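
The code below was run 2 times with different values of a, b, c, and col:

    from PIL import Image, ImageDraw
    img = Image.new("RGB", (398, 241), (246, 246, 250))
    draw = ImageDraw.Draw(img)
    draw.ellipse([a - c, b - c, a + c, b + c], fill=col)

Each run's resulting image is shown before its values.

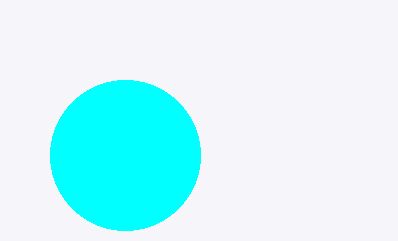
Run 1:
a = 125
b = 155
c = 75
col = 'cyan'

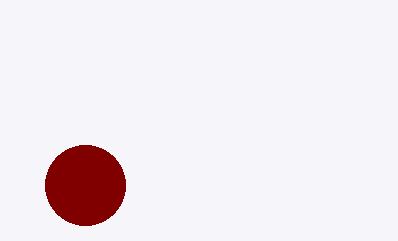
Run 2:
a = 85, b = 185, c = 40, col = 'maroon'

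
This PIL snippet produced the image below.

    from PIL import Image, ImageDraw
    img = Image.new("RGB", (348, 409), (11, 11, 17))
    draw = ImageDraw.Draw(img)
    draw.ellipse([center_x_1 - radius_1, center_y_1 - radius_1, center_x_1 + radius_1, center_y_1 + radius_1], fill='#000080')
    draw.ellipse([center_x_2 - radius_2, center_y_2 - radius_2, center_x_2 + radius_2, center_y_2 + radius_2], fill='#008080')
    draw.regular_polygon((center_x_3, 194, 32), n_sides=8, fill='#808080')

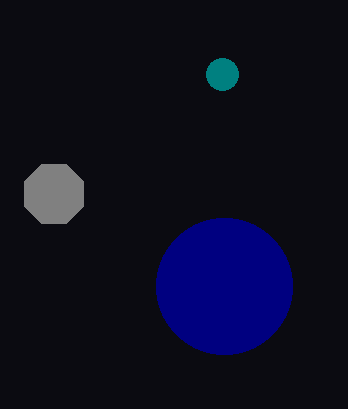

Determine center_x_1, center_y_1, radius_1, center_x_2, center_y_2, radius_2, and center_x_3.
center_x_1 = 224
center_y_1 = 286
radius_1 = 68
center_x_2 = 222
center_y_2 = 74
radius_2 = 16
center_x_3 = 54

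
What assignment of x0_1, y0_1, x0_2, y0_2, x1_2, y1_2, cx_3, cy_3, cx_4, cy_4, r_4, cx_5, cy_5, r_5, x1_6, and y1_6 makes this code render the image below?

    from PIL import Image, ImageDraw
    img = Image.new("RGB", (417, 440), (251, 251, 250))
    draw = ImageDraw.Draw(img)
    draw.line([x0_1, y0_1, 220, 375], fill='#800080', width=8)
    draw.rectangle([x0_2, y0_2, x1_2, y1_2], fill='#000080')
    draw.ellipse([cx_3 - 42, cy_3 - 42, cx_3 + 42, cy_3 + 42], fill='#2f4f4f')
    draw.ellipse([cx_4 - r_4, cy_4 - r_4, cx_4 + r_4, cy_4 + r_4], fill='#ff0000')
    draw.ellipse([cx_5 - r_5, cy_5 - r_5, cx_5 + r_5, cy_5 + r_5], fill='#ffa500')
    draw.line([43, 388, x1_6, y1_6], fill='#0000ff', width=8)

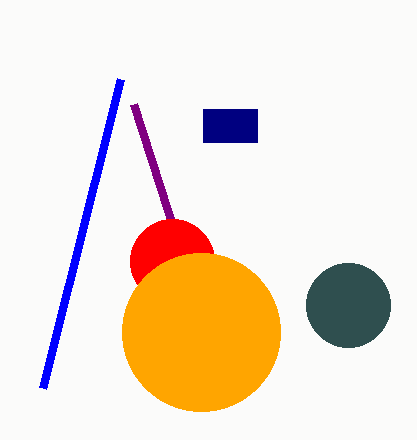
x0_1 = 133; y0_1 = 104; x0_2 = 203; y0_2 = 109; x1_2 = 257; y1_2 = 142; cx_3 = 348; cy_3 = 305; cx_4 = 172; cy_4 = 261; r_4 = 42; cx_5 = 201; cy_5 = 332; r_5 = 79; x1_6 = 121; y1_6 = 79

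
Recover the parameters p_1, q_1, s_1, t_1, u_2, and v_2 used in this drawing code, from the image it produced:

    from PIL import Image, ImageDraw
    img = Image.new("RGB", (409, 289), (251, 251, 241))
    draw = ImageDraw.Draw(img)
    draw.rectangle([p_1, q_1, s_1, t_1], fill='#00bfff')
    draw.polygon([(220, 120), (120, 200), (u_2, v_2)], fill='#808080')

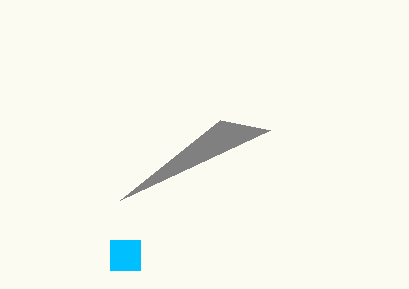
p_1 = 110
q_1 = 240
s_1 = 140
t_1 = 270
u_2 = 270
v_2 = 130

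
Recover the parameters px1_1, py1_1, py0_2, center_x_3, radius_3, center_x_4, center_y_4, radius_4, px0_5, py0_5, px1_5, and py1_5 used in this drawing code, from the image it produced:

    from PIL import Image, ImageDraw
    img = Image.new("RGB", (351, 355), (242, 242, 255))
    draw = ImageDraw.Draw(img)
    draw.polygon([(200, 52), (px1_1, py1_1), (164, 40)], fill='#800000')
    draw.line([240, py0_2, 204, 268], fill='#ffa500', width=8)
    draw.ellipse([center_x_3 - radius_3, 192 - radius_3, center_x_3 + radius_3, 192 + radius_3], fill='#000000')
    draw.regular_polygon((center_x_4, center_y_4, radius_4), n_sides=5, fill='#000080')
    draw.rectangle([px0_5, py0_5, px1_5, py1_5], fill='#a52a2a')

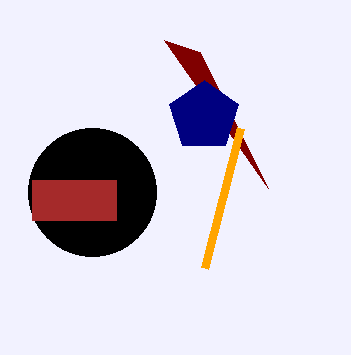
px1_1 = 268; py1_1 = 188; py0_2 = 128; center_x_3 = 92; radius_3 = 64; center_x_4 = 204; center_y_4 = 116; radius_4 = 36; px0_5 = 32; py0_5 = 180; px1_5 = 116; py1_5 = 220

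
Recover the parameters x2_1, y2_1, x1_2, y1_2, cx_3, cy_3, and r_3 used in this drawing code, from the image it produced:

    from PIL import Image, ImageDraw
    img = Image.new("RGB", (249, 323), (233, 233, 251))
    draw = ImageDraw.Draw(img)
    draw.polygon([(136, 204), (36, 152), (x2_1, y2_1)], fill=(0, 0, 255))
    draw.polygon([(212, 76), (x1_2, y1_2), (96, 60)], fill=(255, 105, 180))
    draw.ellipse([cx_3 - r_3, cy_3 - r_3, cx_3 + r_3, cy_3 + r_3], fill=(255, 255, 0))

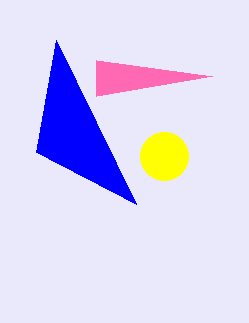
x2_1 = 56, y2_1 = 40, x1_2 = 96, y1_2 = 96, cx_3 = 164, cy_3 = 156, r_3 = 24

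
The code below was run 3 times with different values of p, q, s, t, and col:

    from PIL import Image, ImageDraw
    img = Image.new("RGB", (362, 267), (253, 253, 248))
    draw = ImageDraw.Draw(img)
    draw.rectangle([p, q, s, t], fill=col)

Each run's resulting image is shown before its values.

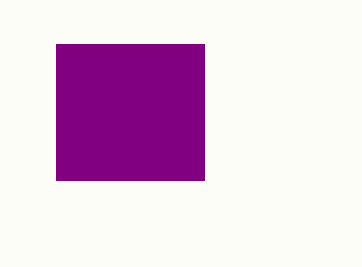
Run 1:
p = 56, q = 44, s = 204, t = 180, col = 'purple'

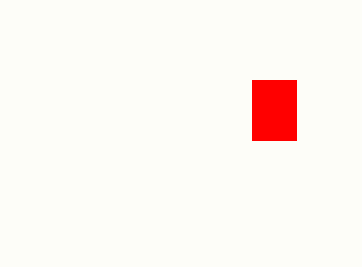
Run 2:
p = 252; q = 80; s = 296; t = 140; col = 'red'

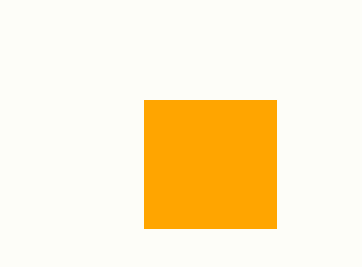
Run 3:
p = 144; q = 100; s = 276; t = 228; col = 'orange'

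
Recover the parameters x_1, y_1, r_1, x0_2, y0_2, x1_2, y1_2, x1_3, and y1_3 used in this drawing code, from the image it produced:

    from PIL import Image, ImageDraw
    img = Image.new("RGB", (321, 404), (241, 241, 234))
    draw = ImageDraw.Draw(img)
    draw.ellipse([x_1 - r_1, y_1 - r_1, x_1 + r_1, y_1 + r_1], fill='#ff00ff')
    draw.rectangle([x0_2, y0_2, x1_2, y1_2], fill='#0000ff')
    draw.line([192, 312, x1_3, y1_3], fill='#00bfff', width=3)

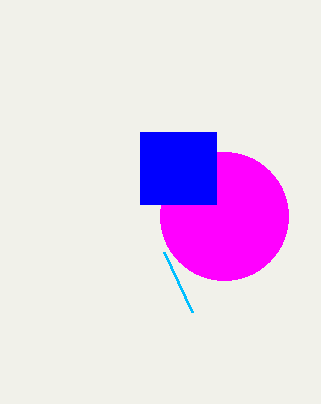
x_1 = 224
y_1 = 216
r_1 = 64
x0_2 = 140
y0_2 = 132
x1_2 = 216
y1_2 = 204
x1_3 = 164
y1_3 = 252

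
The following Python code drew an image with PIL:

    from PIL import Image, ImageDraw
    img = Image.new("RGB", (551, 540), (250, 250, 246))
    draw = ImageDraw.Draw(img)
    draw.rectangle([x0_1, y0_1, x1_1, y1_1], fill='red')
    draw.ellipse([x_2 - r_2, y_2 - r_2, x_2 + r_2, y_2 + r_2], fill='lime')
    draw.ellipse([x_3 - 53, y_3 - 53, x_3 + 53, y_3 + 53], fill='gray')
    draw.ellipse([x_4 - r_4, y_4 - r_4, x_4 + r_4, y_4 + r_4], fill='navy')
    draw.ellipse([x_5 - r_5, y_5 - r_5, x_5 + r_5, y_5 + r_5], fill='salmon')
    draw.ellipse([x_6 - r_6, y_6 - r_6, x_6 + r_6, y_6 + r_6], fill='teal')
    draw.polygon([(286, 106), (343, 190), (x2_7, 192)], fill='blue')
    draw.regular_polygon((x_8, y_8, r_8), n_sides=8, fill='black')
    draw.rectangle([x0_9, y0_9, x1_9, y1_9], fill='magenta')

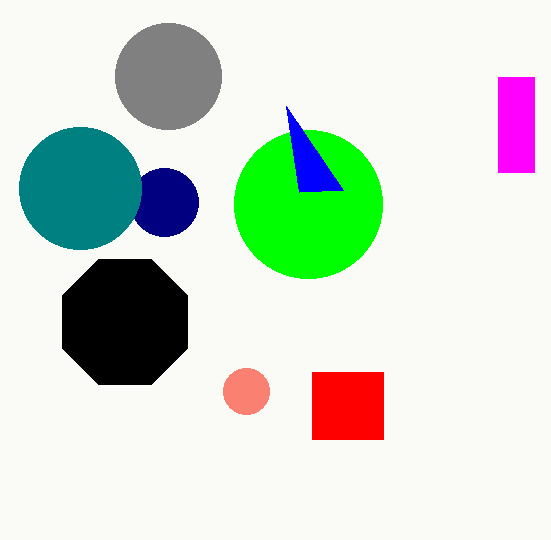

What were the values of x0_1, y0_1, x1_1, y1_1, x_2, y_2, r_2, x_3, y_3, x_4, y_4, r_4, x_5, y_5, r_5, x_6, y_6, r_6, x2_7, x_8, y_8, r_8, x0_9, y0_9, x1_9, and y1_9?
x0_1 = 312; y0_1 = 372; x1_1 = 383; y1_1 = 439; x_2 = 308; y_2 = 204; r_2 = 74; x_3 = 168; y_3 = 76; x_4 = 164; y_4 = 202; r_4 = 34; x_5 = 246; y_5 = 391; r_5 = 23; x_6 = 80; y_6 = 188; r_6 = 61; x2_7 = 299; x_8 = 125; y_8 = 322; r_8 = 68; x0_9 = 498; y0_9 = 77; x1_9 = 534; y1_9 = 172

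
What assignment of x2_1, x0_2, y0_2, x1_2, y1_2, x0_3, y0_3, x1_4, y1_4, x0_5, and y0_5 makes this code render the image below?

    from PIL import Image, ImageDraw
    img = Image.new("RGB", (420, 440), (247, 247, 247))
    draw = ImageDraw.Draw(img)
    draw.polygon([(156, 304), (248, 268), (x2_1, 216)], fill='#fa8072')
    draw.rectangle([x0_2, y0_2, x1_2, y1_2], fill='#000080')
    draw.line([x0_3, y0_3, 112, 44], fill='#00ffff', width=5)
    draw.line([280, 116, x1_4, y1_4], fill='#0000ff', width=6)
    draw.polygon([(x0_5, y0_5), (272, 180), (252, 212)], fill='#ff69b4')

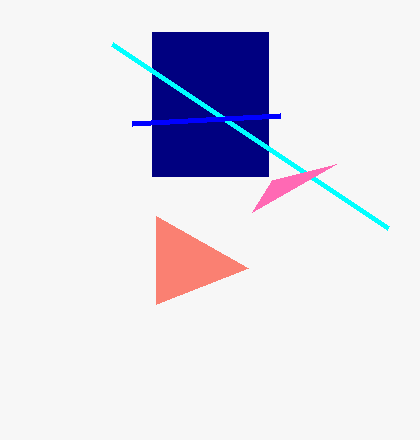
x2_1 = 156
x0_2 = 152
y0_2 = 32
x1_2 = 268
y1_2 = 176
x0_3 = 388
y0_3 = 228
x1_4 = 132
y1_4 = 124
x0_5 = 336
y0_5 = 164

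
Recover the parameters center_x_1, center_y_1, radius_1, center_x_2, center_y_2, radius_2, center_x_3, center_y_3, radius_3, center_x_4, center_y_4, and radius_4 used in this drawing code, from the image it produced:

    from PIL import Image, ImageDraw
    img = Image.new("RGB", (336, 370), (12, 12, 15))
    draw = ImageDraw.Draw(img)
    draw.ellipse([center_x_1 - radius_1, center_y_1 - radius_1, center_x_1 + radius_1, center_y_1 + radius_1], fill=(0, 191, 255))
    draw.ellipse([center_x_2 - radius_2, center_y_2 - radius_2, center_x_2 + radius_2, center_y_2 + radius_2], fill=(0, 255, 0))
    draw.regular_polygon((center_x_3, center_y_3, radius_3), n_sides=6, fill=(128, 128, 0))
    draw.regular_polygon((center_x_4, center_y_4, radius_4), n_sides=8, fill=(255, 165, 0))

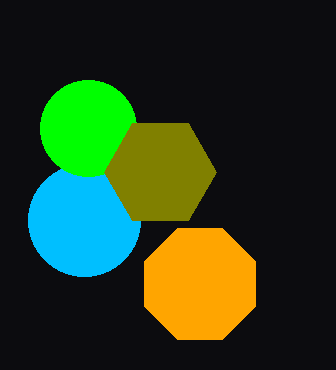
center_x_1 = 84, center_y_1 = 220, radius_1 = 56, center_x_2 = 88, center_y_2 = 128, radius_2 = 48, center_x_3 = 160, center_y_3 = 172, radius_3 = 56, center_x_4 = 200, center_y_4 = 284, radius_4 = 60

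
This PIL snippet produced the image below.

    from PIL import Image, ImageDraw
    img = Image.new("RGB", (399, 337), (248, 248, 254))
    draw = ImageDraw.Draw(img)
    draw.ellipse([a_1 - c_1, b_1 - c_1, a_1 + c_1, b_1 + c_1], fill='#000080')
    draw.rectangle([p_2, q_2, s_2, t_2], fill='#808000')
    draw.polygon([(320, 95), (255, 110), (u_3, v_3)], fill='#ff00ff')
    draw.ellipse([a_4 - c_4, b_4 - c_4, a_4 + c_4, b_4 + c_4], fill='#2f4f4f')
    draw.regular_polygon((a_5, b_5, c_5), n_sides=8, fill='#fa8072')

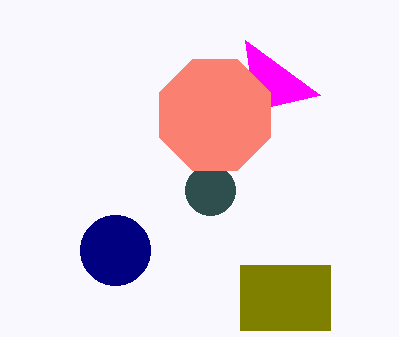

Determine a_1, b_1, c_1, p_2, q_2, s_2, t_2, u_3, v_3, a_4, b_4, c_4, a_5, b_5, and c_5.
a_1 = 115
b_1 = 250
c_1 = 35
p_2 = 240
q_2 = 265
s_2 = 330
t_2 = 330
u_3 = 245
v_3 = 40
a_4 = 210
b_4 = 190
c_4 = 25
a_5 = 215
b_5 = 115
c_5 = 60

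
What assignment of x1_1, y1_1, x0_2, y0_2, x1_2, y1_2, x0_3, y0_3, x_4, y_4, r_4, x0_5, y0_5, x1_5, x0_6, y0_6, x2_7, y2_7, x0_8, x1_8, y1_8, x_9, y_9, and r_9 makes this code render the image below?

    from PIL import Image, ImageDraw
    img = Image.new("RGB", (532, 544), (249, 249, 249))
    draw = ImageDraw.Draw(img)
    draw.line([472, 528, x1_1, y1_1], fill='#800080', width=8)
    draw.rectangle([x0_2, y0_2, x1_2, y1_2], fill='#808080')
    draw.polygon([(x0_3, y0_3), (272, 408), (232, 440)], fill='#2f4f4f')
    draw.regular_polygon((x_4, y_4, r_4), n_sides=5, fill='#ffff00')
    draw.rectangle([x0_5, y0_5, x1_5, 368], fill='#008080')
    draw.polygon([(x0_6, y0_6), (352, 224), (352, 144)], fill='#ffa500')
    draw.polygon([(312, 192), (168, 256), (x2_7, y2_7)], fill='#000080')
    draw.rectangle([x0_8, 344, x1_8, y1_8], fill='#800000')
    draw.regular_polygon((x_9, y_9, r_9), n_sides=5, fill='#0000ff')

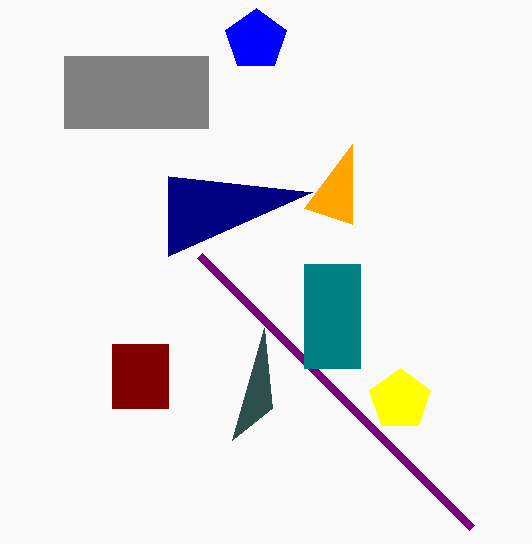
x1_1 = 200, y1_1 = 256, x0_2 = 64, y0_2 = 56, x1_2 = 208, y1_2 = 128, x0_3 = 264, y0_3 = 328, x_4 = 400, y_4 = 400, r_4 = 32, x0_5 = 304, y0_5 = 264, x1_5 = 360, x0_6 = 304, y0_6 = 208, x2_7 = 168, y2_7 = 176, x0_8 = 112, x1_8 = 168, y1_8 = 408, x_9 = 256, y_9 = 40, r_9 = 32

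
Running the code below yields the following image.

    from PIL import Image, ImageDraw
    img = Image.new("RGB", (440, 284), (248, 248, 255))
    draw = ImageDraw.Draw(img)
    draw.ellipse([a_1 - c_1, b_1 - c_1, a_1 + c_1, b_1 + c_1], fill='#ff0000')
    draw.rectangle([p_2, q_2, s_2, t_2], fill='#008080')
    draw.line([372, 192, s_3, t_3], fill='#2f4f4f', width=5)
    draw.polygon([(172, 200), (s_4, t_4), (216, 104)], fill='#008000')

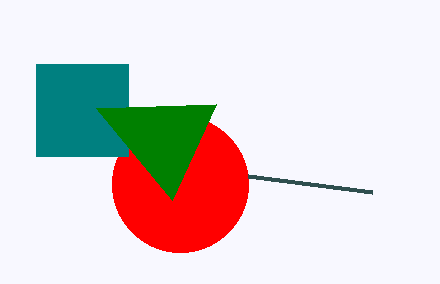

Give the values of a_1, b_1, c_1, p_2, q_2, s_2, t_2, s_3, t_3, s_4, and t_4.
a_1 = 180; b_1 = 184; c_1 = 68; p_2 = 36; q_2 = 64; s_2 = 128; t_2 = 156; s_3 = 248; t_3 = 176; s_4 = 96; t_4 = 108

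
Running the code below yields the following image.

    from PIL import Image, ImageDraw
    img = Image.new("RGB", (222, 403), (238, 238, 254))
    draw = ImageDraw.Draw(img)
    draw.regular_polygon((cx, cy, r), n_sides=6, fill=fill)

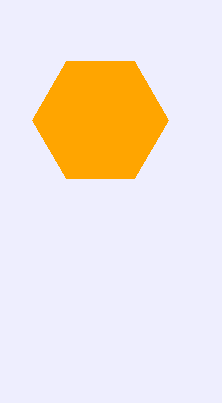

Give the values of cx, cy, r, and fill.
cx = 100
cy = 120
r = 68
fill = 'orange'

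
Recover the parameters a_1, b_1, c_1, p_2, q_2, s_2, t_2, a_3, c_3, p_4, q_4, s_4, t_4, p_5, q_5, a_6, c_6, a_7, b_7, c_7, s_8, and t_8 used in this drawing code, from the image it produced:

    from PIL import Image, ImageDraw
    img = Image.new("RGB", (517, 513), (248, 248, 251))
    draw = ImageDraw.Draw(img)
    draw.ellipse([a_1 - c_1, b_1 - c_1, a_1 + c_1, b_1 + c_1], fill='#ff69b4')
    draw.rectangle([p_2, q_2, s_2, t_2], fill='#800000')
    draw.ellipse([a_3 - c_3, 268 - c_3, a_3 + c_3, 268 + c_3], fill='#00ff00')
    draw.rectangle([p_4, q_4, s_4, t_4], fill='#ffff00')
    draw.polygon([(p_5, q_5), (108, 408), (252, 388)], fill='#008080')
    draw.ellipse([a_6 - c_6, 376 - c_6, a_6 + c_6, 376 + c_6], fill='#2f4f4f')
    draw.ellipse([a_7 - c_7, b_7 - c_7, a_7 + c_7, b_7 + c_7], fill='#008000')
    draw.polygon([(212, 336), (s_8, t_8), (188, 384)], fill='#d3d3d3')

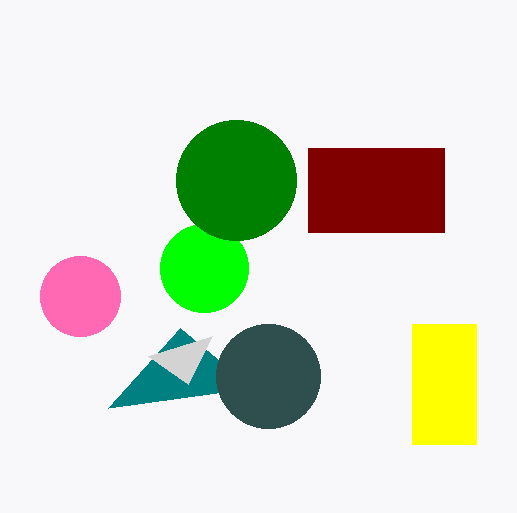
a_1 = 80
b_1 = 296
c_1 = 40
p_2 = 308
q_2 = 148
s_2 = 444
t_2 = 232
a_3 = 204
c_3 = 44
p_4 = 412
q_4 = 324
s_4 = 476
t_4 = 444
p_5 = 180
q_5 = 328
a_6 = 268
c_6 = 52
a_7 = 236
b_7 = 180
c_7 = 60
s_8 = 148
t_8 = 356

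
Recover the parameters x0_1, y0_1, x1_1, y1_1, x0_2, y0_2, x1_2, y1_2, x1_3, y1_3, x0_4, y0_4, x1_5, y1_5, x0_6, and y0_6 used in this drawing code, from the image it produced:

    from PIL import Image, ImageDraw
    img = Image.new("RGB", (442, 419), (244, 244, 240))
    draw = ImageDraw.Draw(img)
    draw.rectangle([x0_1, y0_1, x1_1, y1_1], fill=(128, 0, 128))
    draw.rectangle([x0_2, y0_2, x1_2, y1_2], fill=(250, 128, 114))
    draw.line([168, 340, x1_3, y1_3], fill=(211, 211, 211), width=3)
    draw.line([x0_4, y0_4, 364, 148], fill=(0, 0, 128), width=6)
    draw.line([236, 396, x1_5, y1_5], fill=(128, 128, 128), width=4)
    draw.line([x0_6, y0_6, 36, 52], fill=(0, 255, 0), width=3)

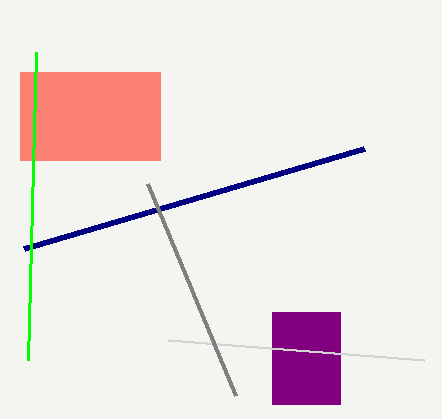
x0_1 = 272, y0_1 = 312, x1_1 = 340, y1_1 = 404, x0_2 = 20, y0_2 = 72, x1_2 = 160, y1_2 = 160, x1_3 = 424, y1_3 = 360, x0_4 = 24, y0_4 = 248, x1_5 = 148, y1_5 = 184, x0_6 = 28, y0_6 = 360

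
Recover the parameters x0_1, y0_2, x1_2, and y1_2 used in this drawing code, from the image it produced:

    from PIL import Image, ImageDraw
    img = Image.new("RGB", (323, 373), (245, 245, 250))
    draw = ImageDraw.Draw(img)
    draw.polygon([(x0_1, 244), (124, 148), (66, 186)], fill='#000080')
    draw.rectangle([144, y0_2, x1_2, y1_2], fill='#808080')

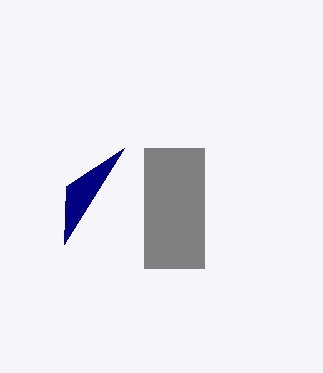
x0_1 = 64
y0_2 = 148
x1_2 = 204
y1_2 = 268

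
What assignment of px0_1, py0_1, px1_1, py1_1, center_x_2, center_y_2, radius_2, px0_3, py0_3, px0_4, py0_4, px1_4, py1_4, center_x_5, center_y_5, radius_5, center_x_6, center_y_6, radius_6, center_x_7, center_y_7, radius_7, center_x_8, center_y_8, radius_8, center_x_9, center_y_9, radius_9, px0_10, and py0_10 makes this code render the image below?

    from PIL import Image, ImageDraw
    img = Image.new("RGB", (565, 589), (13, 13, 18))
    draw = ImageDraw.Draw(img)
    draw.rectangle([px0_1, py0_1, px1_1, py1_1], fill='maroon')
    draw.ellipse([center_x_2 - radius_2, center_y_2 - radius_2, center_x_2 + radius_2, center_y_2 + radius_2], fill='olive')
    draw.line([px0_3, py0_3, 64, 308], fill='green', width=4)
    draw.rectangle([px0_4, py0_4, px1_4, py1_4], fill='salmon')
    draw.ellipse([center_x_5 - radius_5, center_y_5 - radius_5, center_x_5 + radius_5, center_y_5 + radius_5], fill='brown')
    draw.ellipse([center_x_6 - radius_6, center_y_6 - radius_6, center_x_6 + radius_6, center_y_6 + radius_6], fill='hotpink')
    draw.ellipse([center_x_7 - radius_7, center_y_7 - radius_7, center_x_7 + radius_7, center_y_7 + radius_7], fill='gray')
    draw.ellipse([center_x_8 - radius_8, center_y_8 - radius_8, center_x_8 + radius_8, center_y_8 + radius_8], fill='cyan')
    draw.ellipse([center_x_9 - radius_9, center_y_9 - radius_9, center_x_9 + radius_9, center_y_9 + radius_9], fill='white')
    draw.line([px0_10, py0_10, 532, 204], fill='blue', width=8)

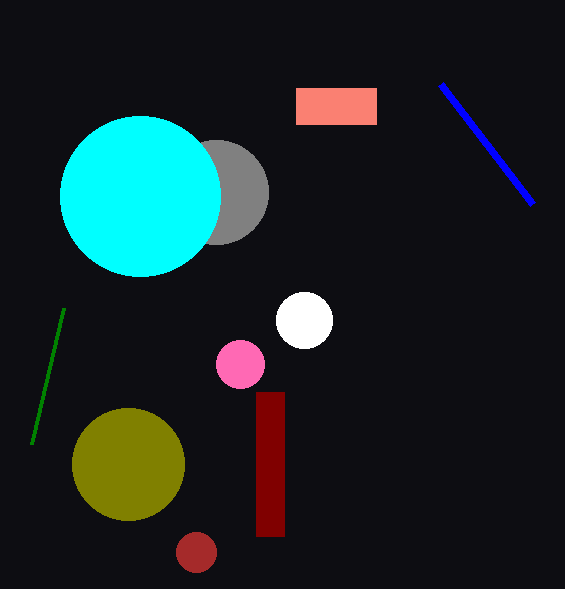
px0_1 = 256; py0_1 = 392; px1_1 = 284; py1_1 = 536; center_x_2 = 128; center_y_2 = 464; radius_2 = 56; px0_3 = 32; py0_3 = 444; px0_4 = 296; py0_4 = 88; px1_4 = 376; py1_4 = 124; center_x_5 = 196; center_y_5 = 552; radius_5 = 20; center_x_6 = 240; center_y_6 = 364; radius_6 = 24; center_x_7 = 216; center_y_7 = 192; radius_7 = 52; center_x_8 = 140; center_y_8 = 196; radius_8 = 80; center_x_9 = 304; center_y_9 = 320; radius_9 = 28; px0_10 = 440; py0_10 = 84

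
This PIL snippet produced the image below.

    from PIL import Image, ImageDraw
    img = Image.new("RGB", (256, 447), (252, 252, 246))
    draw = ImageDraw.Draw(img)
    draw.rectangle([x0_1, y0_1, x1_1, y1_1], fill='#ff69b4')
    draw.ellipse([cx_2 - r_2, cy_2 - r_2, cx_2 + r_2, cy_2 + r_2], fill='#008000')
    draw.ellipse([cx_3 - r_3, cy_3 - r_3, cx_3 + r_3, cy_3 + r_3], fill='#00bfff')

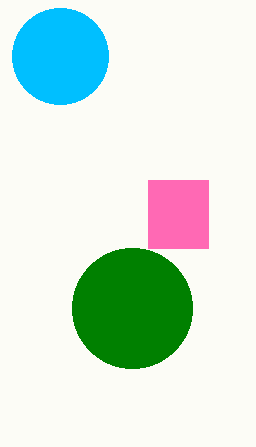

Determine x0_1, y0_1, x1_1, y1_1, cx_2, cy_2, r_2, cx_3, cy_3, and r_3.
x0_1 = 148
y0_1 = 180
x1_1 = 208
y1_1 = 248
cx_2 = 132
cy_2 = 308
r_2 = 60
cx_3 = 60
cy_3 = 56
r_3 = 48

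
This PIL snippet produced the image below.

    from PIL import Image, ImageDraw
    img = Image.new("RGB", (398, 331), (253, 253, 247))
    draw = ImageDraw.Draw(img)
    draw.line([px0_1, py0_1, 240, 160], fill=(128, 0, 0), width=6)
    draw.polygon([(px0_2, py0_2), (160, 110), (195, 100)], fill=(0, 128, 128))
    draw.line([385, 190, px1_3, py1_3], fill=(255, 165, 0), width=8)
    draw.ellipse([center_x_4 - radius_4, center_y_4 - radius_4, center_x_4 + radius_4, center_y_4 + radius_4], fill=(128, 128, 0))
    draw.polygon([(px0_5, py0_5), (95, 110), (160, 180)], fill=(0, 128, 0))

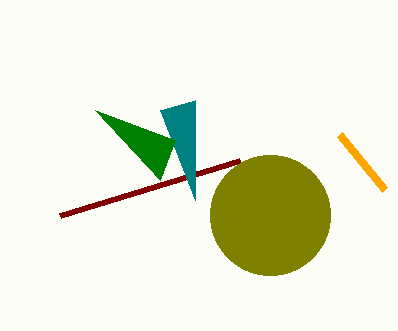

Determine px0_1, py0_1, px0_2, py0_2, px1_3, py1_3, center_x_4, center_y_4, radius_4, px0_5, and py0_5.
px0_1 = 60; py0_1 = 215; px0_2 = 195; py0_2 = 200; px1_3 = 340; py1_3 = 135; center_x_4 = 270; center_y_4 = 215; radius_4 = 60; px0_5 = 175; py0_5 = 140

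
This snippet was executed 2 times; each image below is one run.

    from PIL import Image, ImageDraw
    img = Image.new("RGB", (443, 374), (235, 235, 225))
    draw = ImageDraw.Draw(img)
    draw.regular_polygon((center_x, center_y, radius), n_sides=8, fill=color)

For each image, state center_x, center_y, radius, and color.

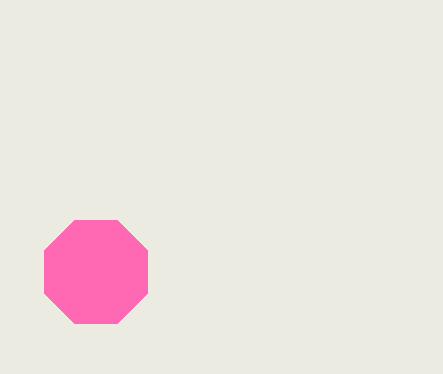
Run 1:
center_x = 96, center_y = 272, radius = 56, color = 'hotpink'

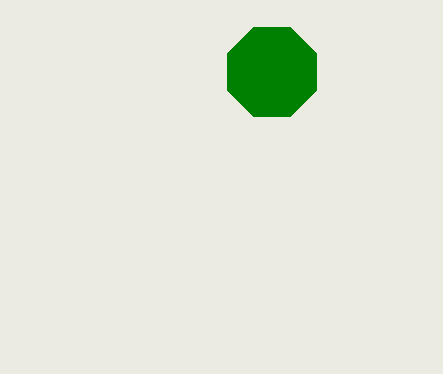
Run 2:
center_x = 272
center_y = 72
radius = 48
color = 'green'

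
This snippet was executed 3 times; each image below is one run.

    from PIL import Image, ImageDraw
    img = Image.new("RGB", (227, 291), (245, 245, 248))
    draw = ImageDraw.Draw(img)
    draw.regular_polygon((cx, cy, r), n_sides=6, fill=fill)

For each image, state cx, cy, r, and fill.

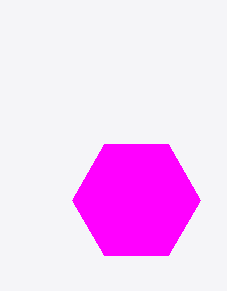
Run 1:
cx = 136; cy = 200; r = 64; fill = 'magenta'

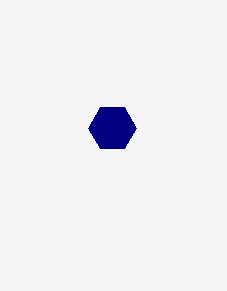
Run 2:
cx = 112; cy = 128; r = 24; fill = 'navy'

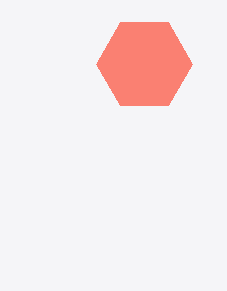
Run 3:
cx = 144
cy = 64
r = 48
fill = 'salmon'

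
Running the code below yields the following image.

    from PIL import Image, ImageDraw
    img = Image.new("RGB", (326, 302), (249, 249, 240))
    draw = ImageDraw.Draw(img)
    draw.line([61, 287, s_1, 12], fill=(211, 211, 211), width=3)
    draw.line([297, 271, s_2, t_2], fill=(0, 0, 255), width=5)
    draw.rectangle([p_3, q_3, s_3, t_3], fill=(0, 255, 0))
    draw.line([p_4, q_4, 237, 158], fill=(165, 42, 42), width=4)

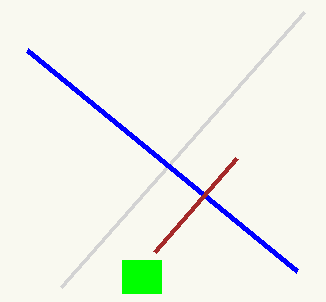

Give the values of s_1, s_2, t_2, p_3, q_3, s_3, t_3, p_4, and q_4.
s_1 = 304; s_2 = 27; t_2 = 50; p_3 = 122; q_3 = 260; s_3 = 161; t_3 = 293; p_4 = 155; q_4 = 252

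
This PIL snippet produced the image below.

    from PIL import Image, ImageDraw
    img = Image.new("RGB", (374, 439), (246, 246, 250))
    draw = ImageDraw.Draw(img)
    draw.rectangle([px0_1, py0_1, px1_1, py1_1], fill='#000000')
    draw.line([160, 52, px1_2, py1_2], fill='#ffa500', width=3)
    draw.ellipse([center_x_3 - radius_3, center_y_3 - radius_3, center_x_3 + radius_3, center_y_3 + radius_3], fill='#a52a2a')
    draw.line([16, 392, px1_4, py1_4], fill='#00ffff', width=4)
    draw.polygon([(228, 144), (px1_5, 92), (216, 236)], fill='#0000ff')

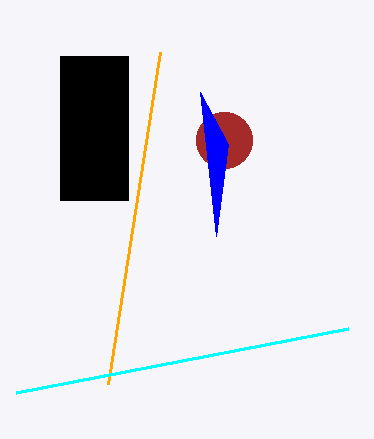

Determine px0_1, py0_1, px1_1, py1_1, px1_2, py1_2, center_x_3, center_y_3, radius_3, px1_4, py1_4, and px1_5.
px0_1 = 60, py0_1 = 56, px1_1 = 128, py1_1 = 200, px1_2 = 108, py1_2 = 384, center_x_3 = 224, center_y_3 = 140, radius_3 = 28, px1_4 = 348, py1_4 = 328, px1_5 = 200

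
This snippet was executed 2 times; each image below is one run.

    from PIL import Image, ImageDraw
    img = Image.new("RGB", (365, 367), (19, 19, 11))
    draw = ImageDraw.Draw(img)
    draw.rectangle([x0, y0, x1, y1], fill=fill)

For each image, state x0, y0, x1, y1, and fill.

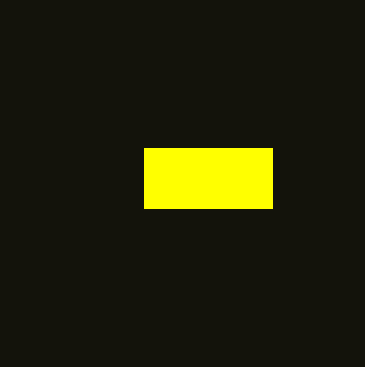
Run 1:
x0 = 144, y0 = 148, x1 = 272, y1 = 208, fill = 'yellow'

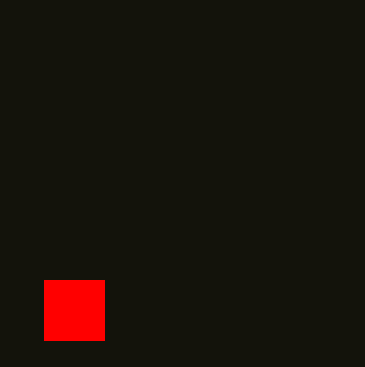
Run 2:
x0 = 44; y0 = 280; x1 = 104; y1 = 340; fill = 'red'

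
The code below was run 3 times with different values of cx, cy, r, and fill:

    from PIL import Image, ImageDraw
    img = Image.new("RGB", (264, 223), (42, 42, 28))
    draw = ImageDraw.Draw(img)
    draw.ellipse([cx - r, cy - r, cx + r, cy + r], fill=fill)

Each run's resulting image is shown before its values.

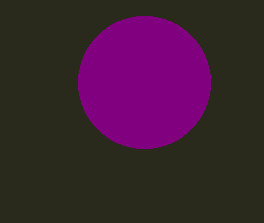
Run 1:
cx = 144, cy = 82, r = 66, fill = 'purple'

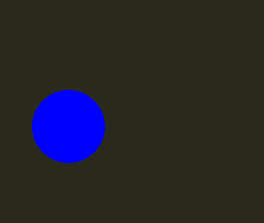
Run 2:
cx = 68, cy = 126, r = 36, fill = 'blue'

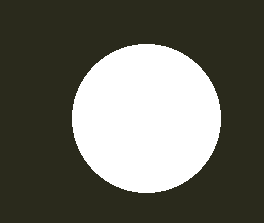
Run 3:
cx = 146; cy = 118; r = 74; fill = 'white'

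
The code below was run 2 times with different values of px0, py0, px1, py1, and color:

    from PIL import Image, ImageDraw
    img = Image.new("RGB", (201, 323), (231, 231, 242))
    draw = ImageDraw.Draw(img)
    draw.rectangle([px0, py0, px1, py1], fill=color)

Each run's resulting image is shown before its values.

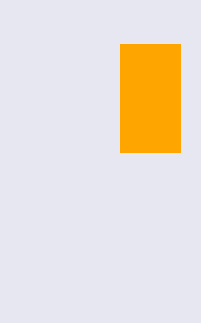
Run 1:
px0 = 120, py0 = 44, px1 = 180, py1 = 152, color = 'orange'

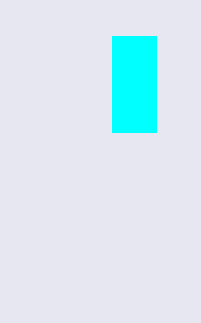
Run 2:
px0 = 112; py0 = 36; px1 = 156; py1 = 132; color = 'cyan'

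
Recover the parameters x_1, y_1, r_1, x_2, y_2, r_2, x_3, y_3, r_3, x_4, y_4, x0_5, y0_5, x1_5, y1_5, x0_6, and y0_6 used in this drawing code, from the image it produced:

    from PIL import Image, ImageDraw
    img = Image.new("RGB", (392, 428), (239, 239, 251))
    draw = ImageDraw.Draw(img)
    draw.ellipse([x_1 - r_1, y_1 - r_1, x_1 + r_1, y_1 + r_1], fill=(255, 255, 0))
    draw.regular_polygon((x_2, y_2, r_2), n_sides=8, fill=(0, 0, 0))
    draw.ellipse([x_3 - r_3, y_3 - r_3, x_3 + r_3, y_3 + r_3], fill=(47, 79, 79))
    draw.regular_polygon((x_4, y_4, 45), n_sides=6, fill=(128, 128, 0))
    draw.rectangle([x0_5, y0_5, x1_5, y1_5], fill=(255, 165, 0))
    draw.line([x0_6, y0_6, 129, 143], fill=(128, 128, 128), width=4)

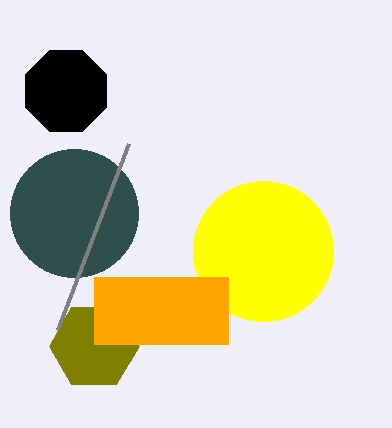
x_1 = 263; y_1 = 251; r_1 = 70; x_2 = 66; y_2 = 91; r_2 = 44; x_3 = 74; y_3 = 213; r_3 = 64; x_4 = 94; y_4 = 346; x0_5 = 94; y0_5 = 277; x1_5 = 228; y1_5 = 344; x0_6 = 58; y0_6 = 329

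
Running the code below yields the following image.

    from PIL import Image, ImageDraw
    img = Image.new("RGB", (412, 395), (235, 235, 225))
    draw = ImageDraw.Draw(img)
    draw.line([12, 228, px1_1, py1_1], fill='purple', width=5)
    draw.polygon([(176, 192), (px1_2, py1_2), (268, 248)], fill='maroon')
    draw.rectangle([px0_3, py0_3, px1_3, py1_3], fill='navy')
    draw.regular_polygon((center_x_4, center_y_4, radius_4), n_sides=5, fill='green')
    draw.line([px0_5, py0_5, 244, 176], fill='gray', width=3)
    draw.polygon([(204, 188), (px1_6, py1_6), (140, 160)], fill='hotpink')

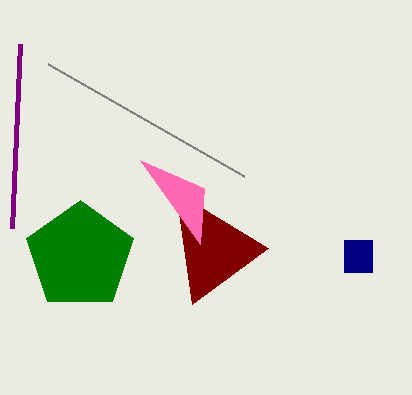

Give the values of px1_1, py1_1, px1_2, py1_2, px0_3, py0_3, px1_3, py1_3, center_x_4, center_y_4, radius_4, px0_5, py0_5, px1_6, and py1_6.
px1_1 = 20; py1_1 = 44; px1_2 = 192; py1_2 = 304; px0_3 = 344; py0_3 = 240; px1_3 = 372; py1_3 = 272; center_x_4 = 80; center_y_4 = 256; radius_4 = 56; px0_5 = 48; py0_5 = 64; px1_6 = 200; py1_6 = 244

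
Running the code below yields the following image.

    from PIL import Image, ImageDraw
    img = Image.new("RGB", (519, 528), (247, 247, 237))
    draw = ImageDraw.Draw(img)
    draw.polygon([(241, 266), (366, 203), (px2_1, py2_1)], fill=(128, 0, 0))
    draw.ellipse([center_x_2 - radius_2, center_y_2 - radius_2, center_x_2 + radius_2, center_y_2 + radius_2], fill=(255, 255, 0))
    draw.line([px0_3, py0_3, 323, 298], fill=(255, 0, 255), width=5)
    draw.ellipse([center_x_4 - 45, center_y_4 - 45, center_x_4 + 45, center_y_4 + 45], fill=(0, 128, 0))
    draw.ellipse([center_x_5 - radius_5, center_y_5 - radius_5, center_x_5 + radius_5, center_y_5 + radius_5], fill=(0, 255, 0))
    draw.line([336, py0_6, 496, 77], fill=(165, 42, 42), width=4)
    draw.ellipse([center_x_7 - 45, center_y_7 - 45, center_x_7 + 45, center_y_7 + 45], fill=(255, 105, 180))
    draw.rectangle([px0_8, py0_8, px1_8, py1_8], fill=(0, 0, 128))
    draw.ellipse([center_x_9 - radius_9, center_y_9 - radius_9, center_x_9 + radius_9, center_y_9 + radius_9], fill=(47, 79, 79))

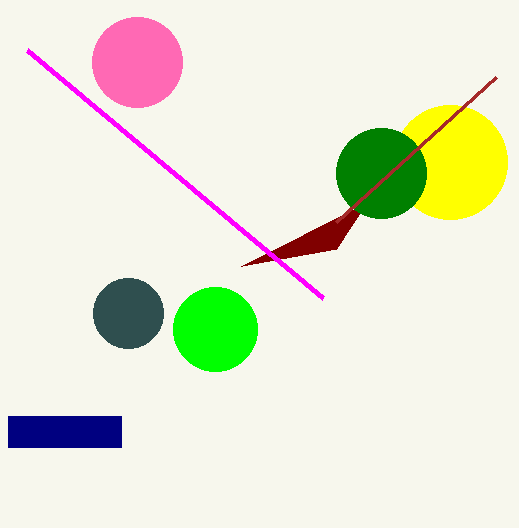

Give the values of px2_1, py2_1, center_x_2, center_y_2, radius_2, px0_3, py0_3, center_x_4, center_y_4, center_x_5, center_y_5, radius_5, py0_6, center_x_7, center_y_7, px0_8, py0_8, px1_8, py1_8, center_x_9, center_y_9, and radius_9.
px2_1 = 336, py2_1 = 249, center_x_2 = 450, center_y_2 = 162, radius_2 = 57, px0_3 = 27, py0_3 = 50, center_x_4 = 381, center_y_4 = 173, center_x_5 = 215, center_y_5 = 329, radius_5 = 42, py0_6 = 222, center_x_7 = 137, center_y_7 = 62, px0_8 = 8, py0_8 = 416, px1_8 = 121, py1_8 = 447, center_x_9 = 128, center_y_9 = 313, radius_9 = 35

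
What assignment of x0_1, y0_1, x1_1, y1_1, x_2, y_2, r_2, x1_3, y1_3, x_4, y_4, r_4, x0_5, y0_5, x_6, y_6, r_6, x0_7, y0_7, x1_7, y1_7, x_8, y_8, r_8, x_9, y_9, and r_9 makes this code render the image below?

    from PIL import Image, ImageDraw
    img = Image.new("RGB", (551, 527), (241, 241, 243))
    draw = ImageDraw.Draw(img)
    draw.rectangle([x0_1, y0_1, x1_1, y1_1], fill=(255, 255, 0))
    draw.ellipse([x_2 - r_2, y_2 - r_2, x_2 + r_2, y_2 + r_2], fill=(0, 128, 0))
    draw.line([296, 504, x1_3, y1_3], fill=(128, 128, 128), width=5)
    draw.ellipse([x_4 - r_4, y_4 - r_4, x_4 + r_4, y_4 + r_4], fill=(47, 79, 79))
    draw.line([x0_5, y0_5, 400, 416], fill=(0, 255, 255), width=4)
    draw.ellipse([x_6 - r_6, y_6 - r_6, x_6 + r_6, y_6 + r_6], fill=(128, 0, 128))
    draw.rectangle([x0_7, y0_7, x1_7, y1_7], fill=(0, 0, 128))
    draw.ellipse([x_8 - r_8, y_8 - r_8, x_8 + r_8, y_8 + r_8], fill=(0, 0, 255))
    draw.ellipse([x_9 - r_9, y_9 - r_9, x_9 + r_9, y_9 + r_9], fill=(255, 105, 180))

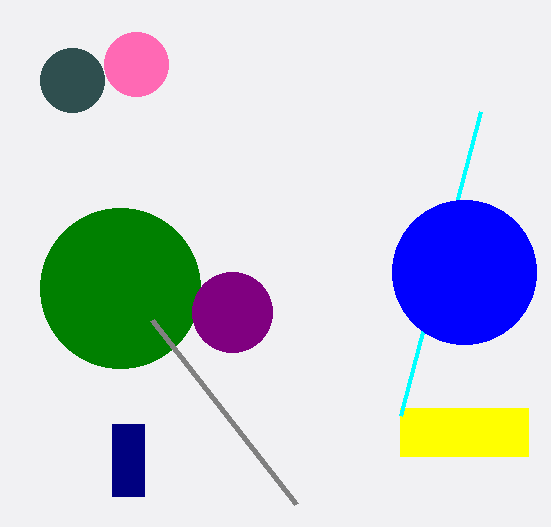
x0_1 = 400, y0_1 = 408, x1_1 = 528, y1_1 = 456, x_2 = 120, y_2 = 288, r_2 = 80, x1_3 = 152, y1_3 = 320, x_4 = 72, y_4 = 80, r_4 = 32, x0_5 = 480, y0_5 = 112, x_6 = 232, y_6 = 312, r_6 = 40, x0_7 = 112, y0_7 = 424, x1_7 = 144, y1_7 = 496, x_8 = 464, y_8 = 272, r_8 = 72, x_9 = 136, y_9 = 64, r_9 = 32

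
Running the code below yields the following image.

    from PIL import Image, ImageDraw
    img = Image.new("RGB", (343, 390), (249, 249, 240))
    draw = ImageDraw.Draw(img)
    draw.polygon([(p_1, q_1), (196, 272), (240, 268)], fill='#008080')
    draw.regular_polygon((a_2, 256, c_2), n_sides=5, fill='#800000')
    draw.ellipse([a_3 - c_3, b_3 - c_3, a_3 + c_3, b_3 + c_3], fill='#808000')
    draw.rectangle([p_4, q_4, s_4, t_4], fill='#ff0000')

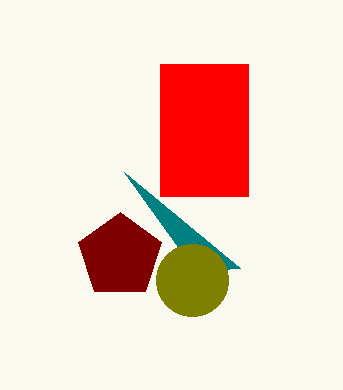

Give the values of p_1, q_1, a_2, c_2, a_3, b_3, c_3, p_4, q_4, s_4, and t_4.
p_1 = 124; q_1 = 172; a_2 = 120; c_2 = 44; a_3 = 192; b_3 = 280; c_3 = 36; p_4 = 160; q_4 = 64; s_4 = 248; t_4 = 196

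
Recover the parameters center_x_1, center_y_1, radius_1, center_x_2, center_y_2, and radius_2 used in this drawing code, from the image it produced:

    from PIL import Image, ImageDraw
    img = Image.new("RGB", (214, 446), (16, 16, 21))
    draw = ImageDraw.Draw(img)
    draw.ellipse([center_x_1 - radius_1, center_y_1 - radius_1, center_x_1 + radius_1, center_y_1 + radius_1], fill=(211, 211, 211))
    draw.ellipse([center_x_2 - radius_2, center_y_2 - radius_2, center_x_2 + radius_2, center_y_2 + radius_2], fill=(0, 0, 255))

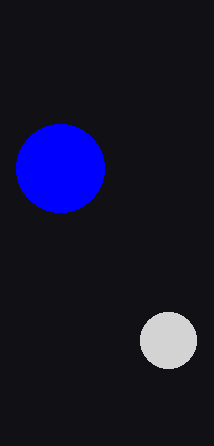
center_x_1 = 168, center_y_1 = 340, radius_1 = 28, center_x_2 = 60, center_y_2 = 168, radius_2 = 44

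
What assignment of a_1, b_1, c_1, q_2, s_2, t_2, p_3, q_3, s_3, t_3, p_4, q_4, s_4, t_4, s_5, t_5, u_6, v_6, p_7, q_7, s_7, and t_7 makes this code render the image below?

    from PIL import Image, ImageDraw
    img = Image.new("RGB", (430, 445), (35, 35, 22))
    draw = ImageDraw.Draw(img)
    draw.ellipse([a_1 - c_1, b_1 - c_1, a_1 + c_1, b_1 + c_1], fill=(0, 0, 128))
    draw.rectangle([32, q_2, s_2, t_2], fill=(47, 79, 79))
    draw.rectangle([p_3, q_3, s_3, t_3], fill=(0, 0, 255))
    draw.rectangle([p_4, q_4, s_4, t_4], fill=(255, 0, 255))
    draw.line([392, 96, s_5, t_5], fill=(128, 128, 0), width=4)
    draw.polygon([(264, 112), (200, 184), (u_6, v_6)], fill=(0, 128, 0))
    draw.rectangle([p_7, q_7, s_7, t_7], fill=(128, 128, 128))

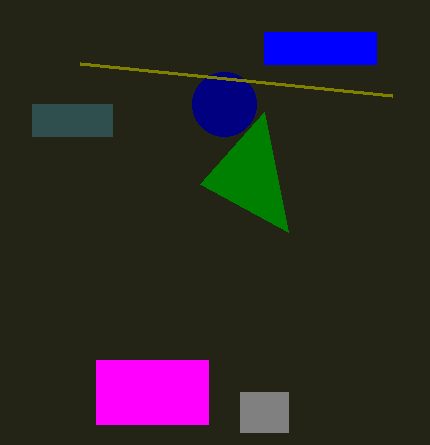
a_1 = 224
b_1 = 104
c_1 = 32
q_2 = 104
s_2 = 112
t_2 = 136
p_3 = 264
q_3 = 32
s_3 = 376
t_3 = 64
p_4 = 96
q_4 = 360
s_4 = 208
t_4 = 424
s_5 = 80
t_5 = 64
u_6 = 288
v_6 = 232
p_7 = 240
q_7 = 392
s_7 = 288
t_7 = 432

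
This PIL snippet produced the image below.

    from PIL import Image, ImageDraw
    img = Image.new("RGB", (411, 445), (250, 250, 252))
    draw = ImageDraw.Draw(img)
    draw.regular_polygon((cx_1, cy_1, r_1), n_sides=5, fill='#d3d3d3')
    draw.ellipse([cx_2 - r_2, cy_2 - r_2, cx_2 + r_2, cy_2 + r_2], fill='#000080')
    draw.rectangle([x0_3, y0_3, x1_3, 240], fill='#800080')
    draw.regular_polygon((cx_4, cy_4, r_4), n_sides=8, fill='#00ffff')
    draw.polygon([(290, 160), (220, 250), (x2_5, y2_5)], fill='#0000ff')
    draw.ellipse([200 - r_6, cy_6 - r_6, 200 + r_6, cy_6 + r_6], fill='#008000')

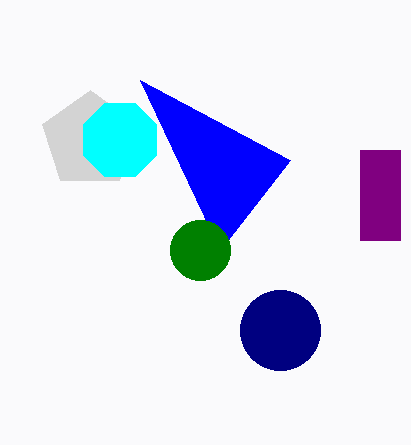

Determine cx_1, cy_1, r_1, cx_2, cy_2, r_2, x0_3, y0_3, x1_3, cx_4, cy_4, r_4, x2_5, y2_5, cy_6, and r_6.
cx_1 = 90, cy_1 = 140, r_1 = 50, cx_2 = 280, cy_2 = 330, r_2 = 40, x0_3 = 360, y0_3 = 150, x1_3 = 400, cx_4 = 120, cy_4 = 140, r_4 = 40, x2_5 = 140, y2_5 = 80, cy_6 = 250, r_6 = 30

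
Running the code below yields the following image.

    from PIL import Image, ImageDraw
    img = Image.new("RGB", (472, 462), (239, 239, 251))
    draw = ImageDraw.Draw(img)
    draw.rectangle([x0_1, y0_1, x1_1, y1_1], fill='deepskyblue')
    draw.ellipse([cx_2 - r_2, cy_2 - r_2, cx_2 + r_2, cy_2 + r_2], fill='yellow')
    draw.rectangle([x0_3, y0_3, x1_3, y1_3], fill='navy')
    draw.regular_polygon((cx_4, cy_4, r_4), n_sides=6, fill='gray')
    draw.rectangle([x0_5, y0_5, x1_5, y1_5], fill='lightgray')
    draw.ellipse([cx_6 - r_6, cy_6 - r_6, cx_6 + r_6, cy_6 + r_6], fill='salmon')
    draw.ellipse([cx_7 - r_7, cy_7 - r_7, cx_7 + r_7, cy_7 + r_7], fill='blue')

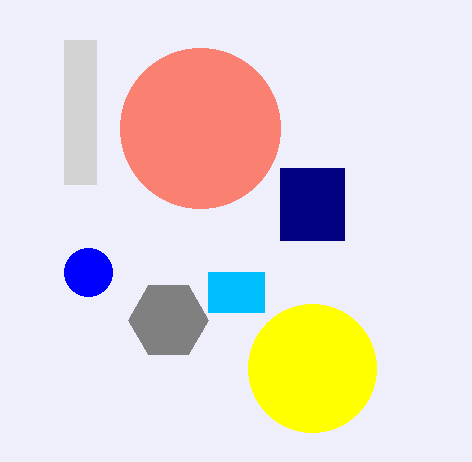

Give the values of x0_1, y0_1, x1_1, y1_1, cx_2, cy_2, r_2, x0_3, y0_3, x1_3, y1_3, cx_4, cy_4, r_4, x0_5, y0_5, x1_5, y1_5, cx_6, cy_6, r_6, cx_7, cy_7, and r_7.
x0_1 = 208
y0_1 = 272
x1_1 = 264
y1_1 = 312
cx_2 = 312
cy_2 = 368
r_2 = 64
x0_3 = 280
y0_3 = 168
x1_3 = 344
y1_3 = 240
cx_4 = 168
cy_4 = 320
r_4 = 40
x0_5 = 64
y0_5 = 40
x1_5 = 96
y1_5 = 184
cx_6 = 200
cy_6 = 128
r_6 = 80
cx_7 = 88
cy_7 = 272
r_7 = 24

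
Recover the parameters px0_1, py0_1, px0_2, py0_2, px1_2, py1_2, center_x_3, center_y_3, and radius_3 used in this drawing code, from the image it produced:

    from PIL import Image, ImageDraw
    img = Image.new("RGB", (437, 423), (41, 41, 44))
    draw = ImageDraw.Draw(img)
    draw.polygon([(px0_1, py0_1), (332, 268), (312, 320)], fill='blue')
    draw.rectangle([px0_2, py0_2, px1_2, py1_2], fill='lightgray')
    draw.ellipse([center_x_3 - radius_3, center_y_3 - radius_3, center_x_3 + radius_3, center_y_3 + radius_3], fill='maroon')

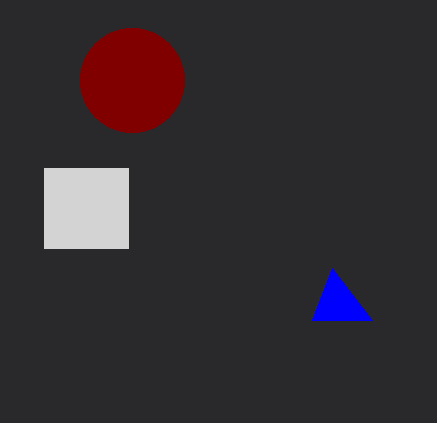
px0_1 = 372; py0_1 = 320; px0_2 = 44; py0_2 = 168; px1_2 = 128; py1_2 = 248; center_x_3 = 132; center_y_3 = 80; radius_3 = 52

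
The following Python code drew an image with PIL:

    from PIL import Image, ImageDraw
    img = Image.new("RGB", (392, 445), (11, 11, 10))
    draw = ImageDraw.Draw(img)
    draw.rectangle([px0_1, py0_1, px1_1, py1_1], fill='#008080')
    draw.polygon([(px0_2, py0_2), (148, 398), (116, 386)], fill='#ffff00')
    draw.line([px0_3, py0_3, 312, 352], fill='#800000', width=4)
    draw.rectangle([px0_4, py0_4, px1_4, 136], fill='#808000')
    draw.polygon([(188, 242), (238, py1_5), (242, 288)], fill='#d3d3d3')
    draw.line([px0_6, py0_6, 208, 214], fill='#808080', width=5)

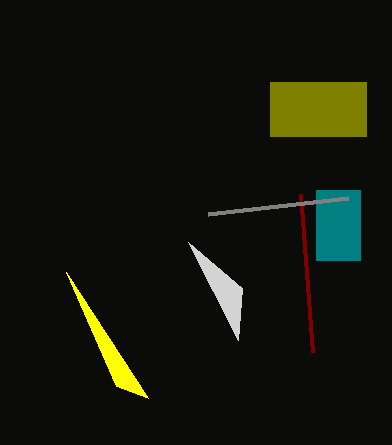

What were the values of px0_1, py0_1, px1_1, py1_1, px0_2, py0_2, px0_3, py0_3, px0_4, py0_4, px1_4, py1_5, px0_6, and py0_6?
px0_1 = 316; py0_1 = 190; px1_1 = 360; py1_1 = 260; px0_2 = 66; py0_2 = 272; px0_3 = 300; py0_3 = 194; px0_4 = 270; py0_4 = 82; px1_4 = 366; py1_5 = 340; px0_6 = 348; py0_6 = 198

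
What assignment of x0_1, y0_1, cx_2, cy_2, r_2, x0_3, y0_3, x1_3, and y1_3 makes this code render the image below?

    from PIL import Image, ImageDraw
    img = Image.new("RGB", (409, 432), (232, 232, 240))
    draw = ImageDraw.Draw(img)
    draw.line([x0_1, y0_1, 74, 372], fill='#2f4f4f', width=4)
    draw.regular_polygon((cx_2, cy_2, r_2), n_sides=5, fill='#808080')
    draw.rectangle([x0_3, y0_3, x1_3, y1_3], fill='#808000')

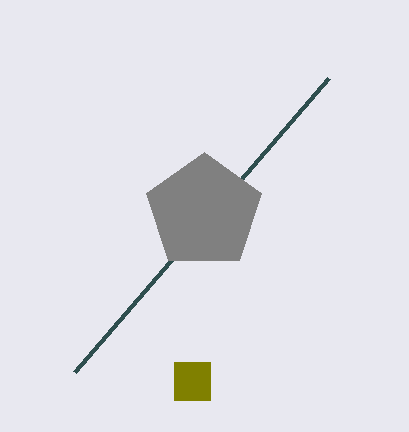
x0_1 = 328, y0_1 = 78, cx_2 = 204, cy_2 = 212, r_2 = 60, x0_3 = 174, y0_3 = 362, x1_3 = 210, y1_3 = 400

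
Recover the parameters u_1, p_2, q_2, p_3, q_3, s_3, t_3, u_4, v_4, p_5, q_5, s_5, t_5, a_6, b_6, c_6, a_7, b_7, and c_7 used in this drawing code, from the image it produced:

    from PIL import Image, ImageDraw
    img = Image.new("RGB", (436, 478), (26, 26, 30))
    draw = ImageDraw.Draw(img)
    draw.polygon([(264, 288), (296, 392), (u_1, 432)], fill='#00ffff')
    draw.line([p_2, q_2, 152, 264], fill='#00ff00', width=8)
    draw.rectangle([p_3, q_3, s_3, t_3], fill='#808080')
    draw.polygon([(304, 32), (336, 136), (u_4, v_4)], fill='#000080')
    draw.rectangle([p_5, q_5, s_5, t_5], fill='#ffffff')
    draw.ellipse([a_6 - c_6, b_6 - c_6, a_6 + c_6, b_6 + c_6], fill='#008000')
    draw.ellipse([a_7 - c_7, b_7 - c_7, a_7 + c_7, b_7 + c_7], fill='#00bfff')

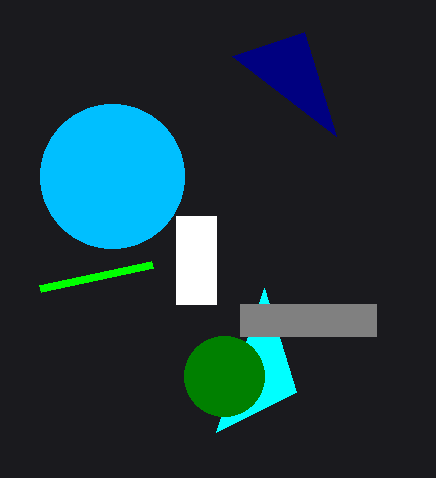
u_1 = 216, p_2 = 40, q_2 = 288, p_3 = 240, q_3 = 304, s_3 = 376, t_3 = 336, u_4 = 232, v_4 = 56, p_5 = 176, q_5 = 216, s_5 = 216, t_5 = 304, a_6 = 224, b_6 = 376, c_6 = 40, a_7 = 112, b_7 = 176, c_7 = 72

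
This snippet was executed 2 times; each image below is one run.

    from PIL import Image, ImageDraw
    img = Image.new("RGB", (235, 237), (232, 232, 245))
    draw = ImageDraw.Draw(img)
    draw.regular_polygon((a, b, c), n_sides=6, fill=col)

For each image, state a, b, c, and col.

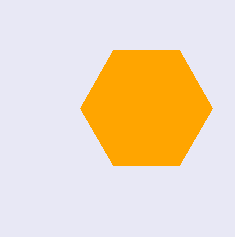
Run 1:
a = 146, b = 108, c = 66, col = 'orange'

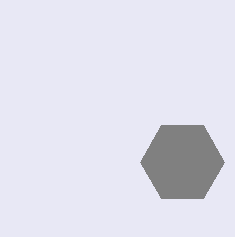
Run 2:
a = 182, b = 162, c = 42, col = 'gray'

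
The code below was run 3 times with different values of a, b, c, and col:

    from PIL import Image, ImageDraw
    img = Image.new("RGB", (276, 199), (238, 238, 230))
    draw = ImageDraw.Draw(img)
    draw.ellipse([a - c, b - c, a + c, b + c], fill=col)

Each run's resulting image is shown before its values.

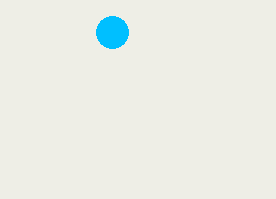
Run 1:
a = 112; b = 32; c = 16; col = 'deepskyblue'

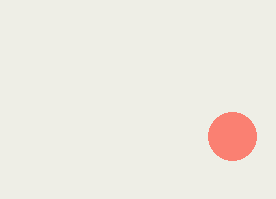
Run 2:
a = 232; b = 136; c = 24; col = 'salmon'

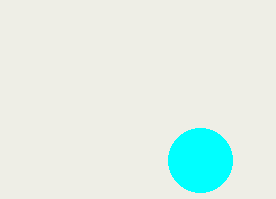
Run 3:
a = 200
b = 160
c = 32
col = 'cyan'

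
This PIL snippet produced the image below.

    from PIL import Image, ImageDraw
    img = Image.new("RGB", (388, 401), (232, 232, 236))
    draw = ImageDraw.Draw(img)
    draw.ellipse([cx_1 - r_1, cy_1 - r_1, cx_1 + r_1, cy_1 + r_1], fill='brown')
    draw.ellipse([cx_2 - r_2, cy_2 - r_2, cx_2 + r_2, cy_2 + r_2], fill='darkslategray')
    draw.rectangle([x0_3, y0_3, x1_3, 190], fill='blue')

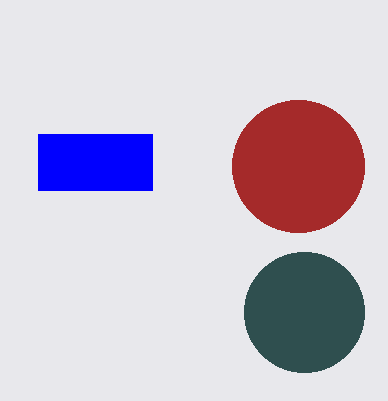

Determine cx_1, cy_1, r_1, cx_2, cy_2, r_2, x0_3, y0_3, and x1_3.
cx_1 = 298; cy_1 = 166; r_1 = 66; cx_2 = 304; cy_2 = 312; r_2 = 60; x0_3 = 38; y0_3 = 134; x1_3 = 152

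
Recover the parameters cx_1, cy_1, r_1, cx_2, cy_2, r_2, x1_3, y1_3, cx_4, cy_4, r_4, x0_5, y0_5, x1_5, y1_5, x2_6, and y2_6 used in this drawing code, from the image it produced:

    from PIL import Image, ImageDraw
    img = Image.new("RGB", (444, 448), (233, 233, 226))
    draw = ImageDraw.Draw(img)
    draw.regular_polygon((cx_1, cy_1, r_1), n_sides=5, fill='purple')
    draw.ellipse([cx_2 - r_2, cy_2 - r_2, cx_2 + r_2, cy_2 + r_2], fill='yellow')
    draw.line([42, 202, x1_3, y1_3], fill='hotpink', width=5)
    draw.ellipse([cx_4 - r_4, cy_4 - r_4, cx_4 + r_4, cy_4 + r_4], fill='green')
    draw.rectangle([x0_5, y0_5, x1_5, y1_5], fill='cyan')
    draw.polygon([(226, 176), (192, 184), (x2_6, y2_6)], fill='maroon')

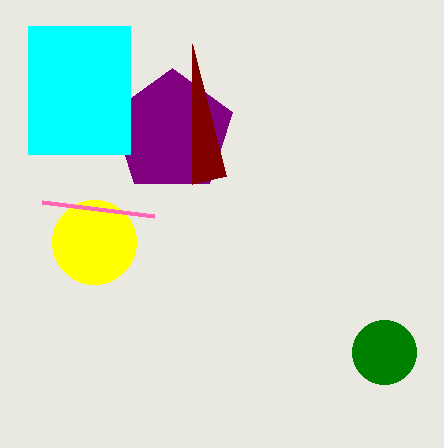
cx_1 = 172, cy_1 = 132, r_1 = 64, cx_2 = 94, cy_2 = 242, r_2 = 42, x1_3 = 154, y1_3 = 216, cx_4 = 384, cy_4 = 352, r_4 = 32, x0_5 = 28, y0_5 = 26, x1_5 = 130, y1_5 = 154, x2_6 = 192, y2_6 = 44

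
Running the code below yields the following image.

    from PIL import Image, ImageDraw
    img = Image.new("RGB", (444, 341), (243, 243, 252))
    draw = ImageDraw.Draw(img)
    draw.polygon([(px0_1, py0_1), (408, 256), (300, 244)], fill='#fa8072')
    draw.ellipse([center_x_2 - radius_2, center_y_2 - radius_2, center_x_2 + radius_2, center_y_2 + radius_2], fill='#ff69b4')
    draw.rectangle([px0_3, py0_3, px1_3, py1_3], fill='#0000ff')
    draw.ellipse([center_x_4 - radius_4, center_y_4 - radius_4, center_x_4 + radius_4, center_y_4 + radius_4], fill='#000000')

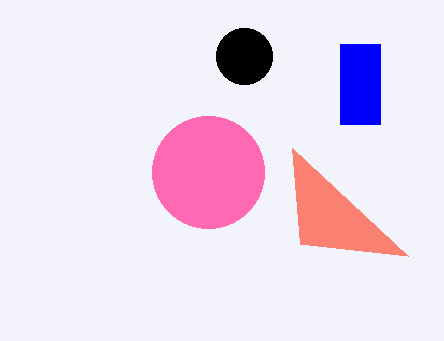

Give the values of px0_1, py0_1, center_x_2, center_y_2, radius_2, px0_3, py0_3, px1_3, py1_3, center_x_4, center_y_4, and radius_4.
px0_1 = 292, py0_1 = 148, center_x_2 = 208, center_y_2 = 172, radius_2 = 56, px0_3 = 340, py0_3 = 44, px1_3 = 380, py1_3 = 124, center_x_4 = 244, center_y_4 = 56, radius_4 = 28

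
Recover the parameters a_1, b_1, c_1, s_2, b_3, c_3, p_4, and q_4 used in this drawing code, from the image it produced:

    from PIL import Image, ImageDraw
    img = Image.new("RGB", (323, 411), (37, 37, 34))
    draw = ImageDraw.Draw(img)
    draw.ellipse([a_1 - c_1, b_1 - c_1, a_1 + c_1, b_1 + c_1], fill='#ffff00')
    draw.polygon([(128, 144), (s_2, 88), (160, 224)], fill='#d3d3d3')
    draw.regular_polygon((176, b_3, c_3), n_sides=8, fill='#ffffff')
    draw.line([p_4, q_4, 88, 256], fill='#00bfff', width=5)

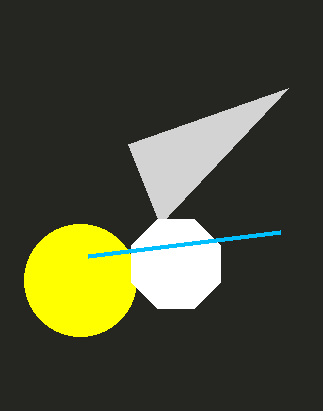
a_1 = 80
b_1 = 280
c_1 = 56
s_2 = 288
b_3 = 264
c_3 = 48
p_4 = 280
q_4 = 232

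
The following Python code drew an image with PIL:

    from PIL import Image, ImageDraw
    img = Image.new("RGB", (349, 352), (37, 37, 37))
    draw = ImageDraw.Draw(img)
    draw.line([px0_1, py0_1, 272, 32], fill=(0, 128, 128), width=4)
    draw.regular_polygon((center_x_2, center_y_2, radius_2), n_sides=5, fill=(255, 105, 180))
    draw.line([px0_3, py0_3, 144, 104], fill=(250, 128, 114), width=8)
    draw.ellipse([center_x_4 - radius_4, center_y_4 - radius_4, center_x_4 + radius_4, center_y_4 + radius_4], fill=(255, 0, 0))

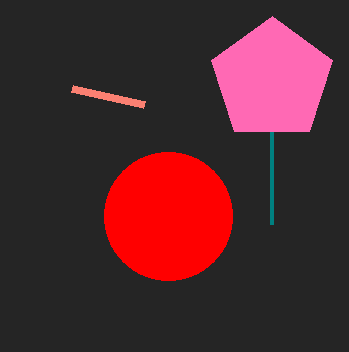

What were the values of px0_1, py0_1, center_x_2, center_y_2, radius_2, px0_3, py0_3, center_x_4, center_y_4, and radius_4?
px0_1 = 272; py0_1 = 224; center_x_2 = 272; center_y_2 = 80; radius_2 = 64; px0_3 = 72; py0_3 = 88; center_x_4 = 168; center_y_4 = 216; radius_4 = 64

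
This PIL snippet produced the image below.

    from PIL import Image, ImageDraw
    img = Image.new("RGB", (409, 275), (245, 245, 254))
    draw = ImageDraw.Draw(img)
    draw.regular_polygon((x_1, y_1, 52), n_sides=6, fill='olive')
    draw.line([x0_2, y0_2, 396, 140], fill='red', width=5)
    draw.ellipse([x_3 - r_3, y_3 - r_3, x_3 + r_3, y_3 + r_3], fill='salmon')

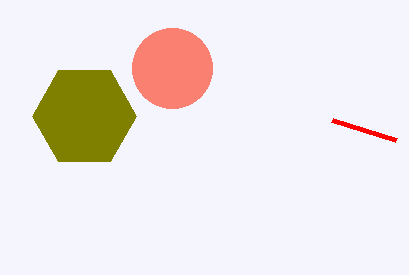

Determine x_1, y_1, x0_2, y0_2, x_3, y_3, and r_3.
x_1 = 84, y_1 = 116, x0_2 = 332, y0_2 = 120, x_3 = 172, y_3 = 68, r_3 = 40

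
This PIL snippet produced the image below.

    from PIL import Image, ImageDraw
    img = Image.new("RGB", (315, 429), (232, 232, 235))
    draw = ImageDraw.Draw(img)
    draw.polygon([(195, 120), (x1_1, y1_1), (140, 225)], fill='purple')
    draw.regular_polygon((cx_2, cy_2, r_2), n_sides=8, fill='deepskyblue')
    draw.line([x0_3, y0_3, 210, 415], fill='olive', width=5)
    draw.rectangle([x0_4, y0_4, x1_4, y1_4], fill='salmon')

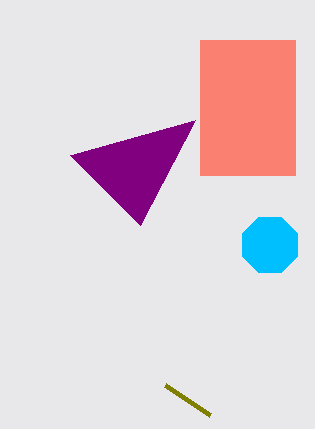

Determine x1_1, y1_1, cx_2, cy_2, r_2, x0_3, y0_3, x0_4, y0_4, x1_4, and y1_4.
x1_1 = 70; y1_1 = 155; cx_2 = 270; cy_2 = 245; r_2 = 30; x0_3 = 165; y0_3 = 385; x0_4 = 200; y0_4 = 40; x1_4 = 295; y1_4 = 175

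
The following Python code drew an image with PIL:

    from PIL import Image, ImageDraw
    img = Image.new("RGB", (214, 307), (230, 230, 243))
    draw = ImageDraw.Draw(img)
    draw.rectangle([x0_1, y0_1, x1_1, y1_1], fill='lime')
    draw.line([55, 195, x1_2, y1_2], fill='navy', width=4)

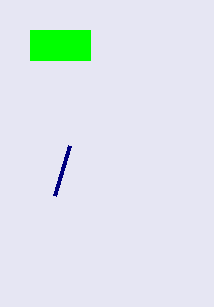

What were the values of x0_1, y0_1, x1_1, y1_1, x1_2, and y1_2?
x0_1 = 30; y0_1 = 30; x1_1 = 90; y1_1 = 60; x1_2 = 70; y1_2 = 145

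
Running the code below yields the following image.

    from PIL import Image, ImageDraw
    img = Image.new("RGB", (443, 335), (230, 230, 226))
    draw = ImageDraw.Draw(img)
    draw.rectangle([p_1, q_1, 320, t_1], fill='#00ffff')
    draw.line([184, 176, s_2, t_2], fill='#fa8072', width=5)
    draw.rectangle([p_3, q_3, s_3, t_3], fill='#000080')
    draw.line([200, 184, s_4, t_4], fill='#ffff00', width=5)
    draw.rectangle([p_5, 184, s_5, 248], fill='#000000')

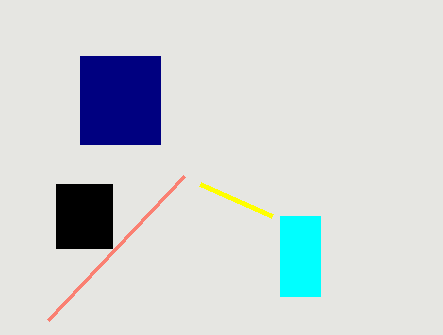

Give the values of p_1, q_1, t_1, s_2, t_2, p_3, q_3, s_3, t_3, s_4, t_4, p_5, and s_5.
p_1 = 280; q_1 = 216; t_1 = 296; s_2 = 48; t_2 = 320; p_3 = 80; q_3 = 56; s_3 = 160; t_3 = 144; s_4 = 272; t_4 = 216; p_5 = 56; s_5 = 112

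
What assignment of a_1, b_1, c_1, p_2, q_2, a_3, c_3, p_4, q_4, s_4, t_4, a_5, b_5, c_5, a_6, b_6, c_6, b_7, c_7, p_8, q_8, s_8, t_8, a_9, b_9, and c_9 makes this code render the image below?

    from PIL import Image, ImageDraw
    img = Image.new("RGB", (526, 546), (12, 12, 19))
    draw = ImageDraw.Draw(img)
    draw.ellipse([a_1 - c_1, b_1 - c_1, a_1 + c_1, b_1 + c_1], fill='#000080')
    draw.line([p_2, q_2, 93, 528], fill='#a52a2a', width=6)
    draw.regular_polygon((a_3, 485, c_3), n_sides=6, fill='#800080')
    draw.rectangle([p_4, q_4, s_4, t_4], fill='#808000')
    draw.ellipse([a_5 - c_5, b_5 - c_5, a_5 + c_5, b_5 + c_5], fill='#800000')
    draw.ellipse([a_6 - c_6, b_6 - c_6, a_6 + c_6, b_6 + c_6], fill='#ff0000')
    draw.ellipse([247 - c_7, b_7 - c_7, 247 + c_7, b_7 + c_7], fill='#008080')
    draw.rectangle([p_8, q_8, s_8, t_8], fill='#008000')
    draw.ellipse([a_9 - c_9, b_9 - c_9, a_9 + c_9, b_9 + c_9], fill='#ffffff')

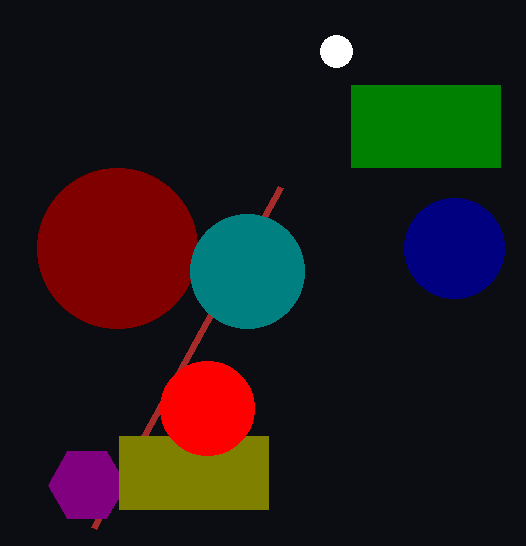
a_1 = 454
b_1 = 248
c_1 = 50
p_2 = 280
q_2 = 187
a_3 = 87
c_3 = 39
p_4 = 119
q_4 = 436
s_4 = 268
t_4 = 509
a_5 = 117
b_5 = 248
c_5 = 80
a_6 = 207
b_6 = 408
c_6 = 47
b_7 = 271
c_7 = 57
p_8 = 351
q_8 = 85
s_8 = 500
t_8 = 167
a_9 = 336
b_9 = 51
c_9 = 16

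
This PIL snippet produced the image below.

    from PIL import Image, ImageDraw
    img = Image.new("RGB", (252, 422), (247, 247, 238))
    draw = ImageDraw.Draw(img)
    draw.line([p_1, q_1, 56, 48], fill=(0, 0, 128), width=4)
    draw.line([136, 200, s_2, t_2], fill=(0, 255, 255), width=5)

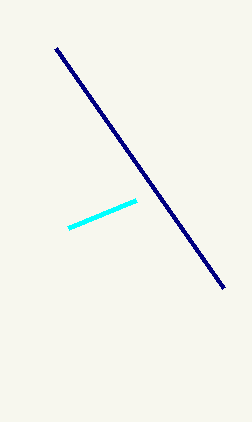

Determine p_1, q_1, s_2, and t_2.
p_1 = 224; q_1 = 288; s_2 = 68; t_2 = 228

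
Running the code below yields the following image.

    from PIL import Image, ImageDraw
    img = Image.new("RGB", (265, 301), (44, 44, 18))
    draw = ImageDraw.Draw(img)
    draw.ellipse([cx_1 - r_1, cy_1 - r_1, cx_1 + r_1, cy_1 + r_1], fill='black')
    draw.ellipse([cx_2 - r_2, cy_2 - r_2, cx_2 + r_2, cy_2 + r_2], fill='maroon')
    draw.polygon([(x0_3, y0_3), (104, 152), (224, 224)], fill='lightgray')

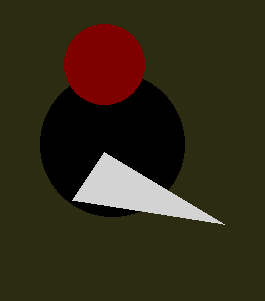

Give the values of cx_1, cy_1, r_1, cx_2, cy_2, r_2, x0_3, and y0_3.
cx_1 = 112; cy_1 = 144; r_1 = 72; cx_2 = 104; cy_2 = 64; r_2 = 40; x0_3 = 72; y0_3 = 200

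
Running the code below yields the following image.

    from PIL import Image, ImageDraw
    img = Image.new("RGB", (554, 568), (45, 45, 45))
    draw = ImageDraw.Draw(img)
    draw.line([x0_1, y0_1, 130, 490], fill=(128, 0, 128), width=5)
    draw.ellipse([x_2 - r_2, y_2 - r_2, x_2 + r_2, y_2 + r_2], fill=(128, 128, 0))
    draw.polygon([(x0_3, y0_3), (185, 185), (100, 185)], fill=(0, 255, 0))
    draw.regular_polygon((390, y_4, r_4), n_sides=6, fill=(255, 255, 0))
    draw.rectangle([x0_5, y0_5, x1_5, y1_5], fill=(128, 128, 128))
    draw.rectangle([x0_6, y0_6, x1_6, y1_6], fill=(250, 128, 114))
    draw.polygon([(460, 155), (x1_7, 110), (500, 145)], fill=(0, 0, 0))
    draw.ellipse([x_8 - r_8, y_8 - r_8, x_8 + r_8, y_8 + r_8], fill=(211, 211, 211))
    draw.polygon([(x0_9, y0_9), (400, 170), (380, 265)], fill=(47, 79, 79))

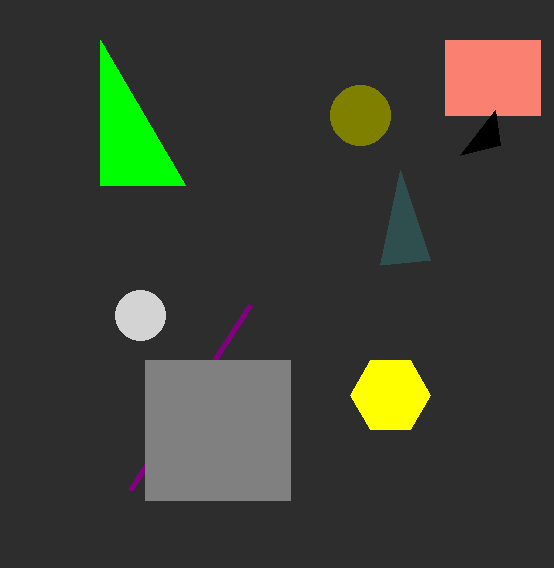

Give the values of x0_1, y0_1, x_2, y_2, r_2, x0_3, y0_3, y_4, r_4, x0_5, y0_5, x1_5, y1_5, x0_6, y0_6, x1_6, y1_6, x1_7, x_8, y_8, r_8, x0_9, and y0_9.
x0_1 = 250, y0_1 = 305, x_2 = 360, y_2 = 115, r_2 = 30, x0_3 = 100, y0_3 = 40, y_4 = 395, r_4 = 40, x0_5 = 145, y0_5 = 360, x1_5 = 290, y1_5 = 500, x0_6 = 445, y0_6 = 40, x1_6 = 540, y1_6 = 115, x1_7 = 495, x_8 = 140, y_8 = 315, r_8 = 25, x0_9 = 430, y0_9 = 260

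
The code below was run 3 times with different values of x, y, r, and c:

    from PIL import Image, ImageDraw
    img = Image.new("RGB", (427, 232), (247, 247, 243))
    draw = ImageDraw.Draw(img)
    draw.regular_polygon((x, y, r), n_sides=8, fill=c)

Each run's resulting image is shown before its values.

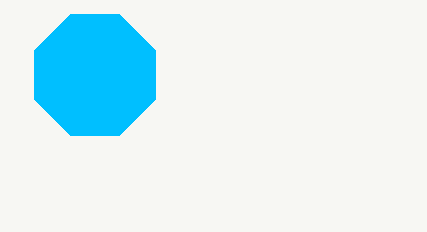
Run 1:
x = 95, y = 75, r = 65, c = 'deepskyblue'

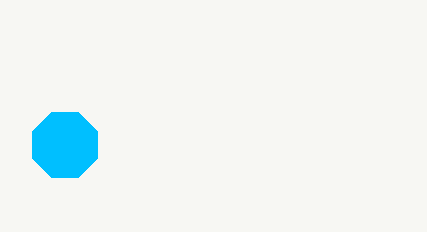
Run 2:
x = 65; y = 145; r = 35; c = 'deepskyblue'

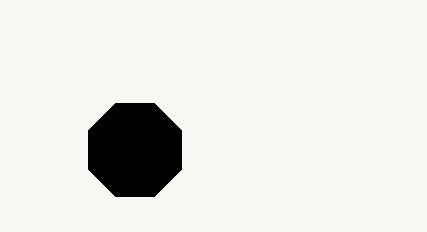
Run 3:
x = 135, y = 150, r = 50, c = 'black'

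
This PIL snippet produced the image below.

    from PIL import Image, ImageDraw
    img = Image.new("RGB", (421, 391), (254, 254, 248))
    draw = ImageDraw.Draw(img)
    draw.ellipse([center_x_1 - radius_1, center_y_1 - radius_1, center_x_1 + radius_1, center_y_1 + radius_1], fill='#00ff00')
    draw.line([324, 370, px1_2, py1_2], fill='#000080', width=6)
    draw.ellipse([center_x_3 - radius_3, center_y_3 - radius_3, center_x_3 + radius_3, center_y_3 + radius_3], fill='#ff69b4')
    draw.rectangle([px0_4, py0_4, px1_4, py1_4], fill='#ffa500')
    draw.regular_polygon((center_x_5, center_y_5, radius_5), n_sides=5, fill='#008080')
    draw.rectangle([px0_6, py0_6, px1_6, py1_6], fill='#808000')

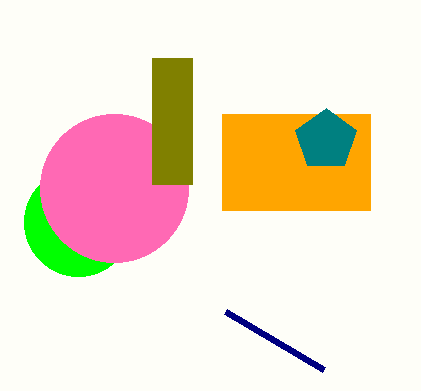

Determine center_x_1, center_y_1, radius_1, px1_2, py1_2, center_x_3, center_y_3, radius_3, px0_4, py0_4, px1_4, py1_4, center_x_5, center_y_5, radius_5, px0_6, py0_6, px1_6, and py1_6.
center_x_1 = 78, center_y_1 = 222, radius_1 = 54, px1_2 = 226, py1_2 = 312, center_x_3 = 114, center_y_3 = 188, radius_3 = 74, px0_4 = 222, py0_4 = 114, px1_4 = 370, py1_4 = 210, center_x_5 = 326, center_y_5 = 140, radius_5 = 32, px0_6 = 152, py0_6 = 58, px1_6 = 192, py1_6 = 184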